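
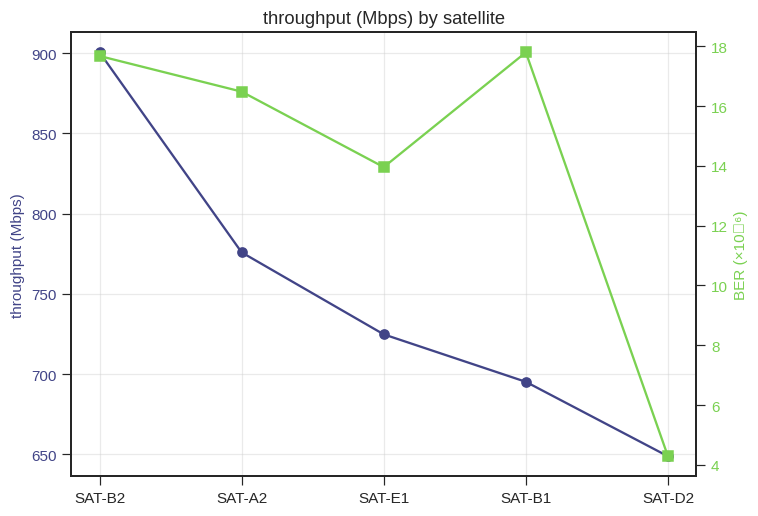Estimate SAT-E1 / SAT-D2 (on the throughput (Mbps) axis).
≈ 1.12×

SAT-E1 ≈ 725, SAT-D2 ≈ 650; 725/650 ≈ 1.12.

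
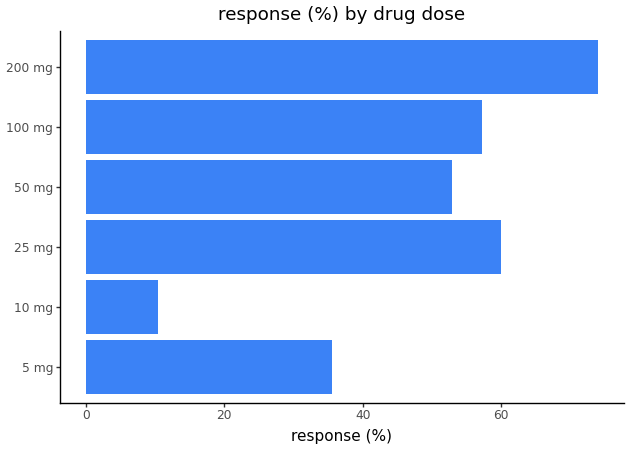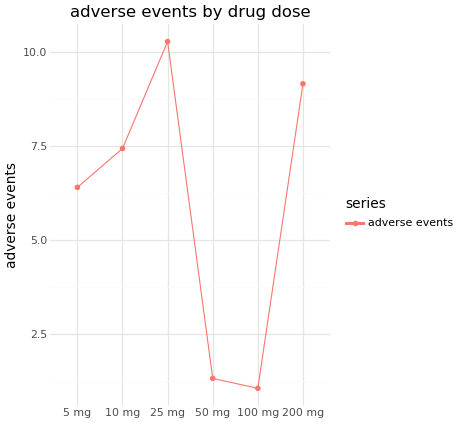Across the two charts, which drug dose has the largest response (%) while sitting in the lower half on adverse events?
100 mg

Chart 2 median adverse events ≈ 7; below-median drug doses: 5 mg, 50 mg, 100 mg. Among those, 100 mg has the highest response (%) (≈ 60).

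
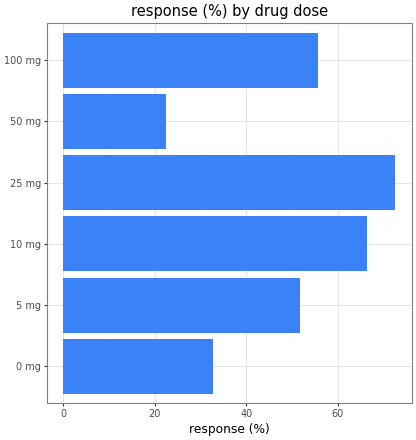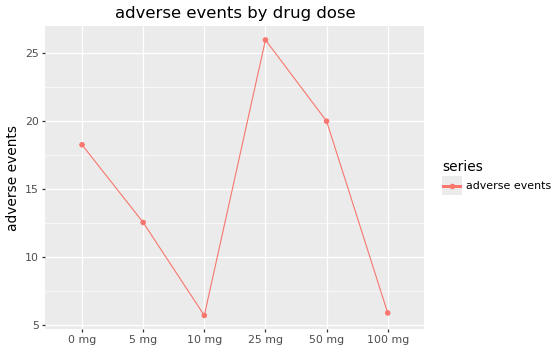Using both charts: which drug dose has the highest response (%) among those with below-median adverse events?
10 mg

Chart 2 median adverse events ≈ 15; below-median drug doses: 5 mg, 10 mg, 100 mg. Among those, 10 mg has the highest response (%) (≈ 70).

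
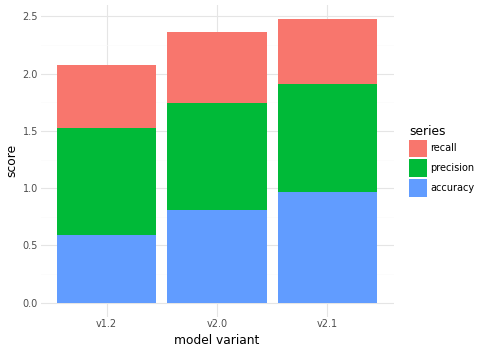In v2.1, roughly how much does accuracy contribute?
accuracy top ≈ 1.0, bottom ≈ 0.0; segment ≈ 1.0.

≈ 1.0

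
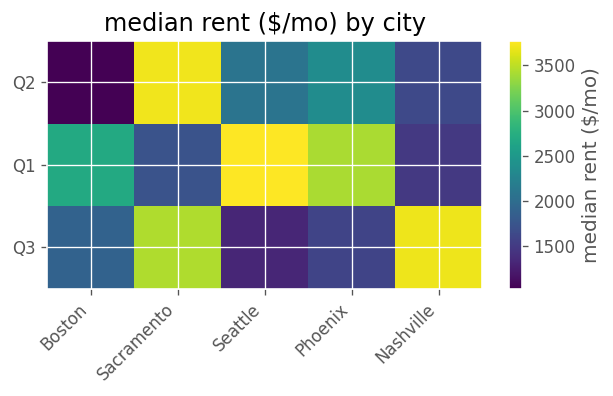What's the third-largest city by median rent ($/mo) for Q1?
Top 4 for Q1: Seattle ≈ 4000, Phoenix ≈ 3500, Boston ≈ 2500, Sacramento ≈ 1500.

Boston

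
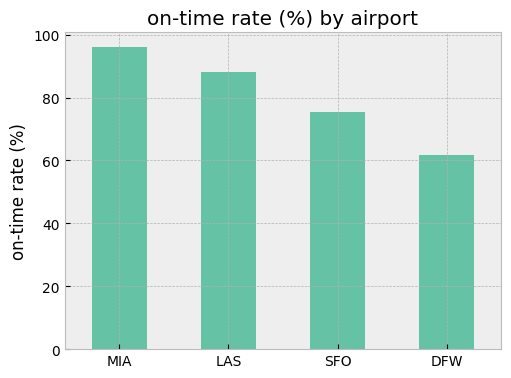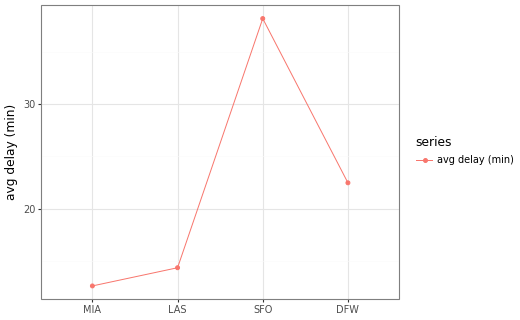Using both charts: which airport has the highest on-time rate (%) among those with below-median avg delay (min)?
Chart 2 median avg delay (min) ≈ 20; below-median airports: MIA, LAS. Among those, MIA has the highest on-time rate (%) (≈ 100).

MIA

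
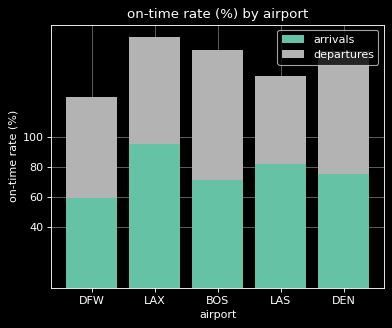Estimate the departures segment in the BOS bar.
departures top ≈ 160, bottom ≈ 80; segment ≈ 80.

≈ 80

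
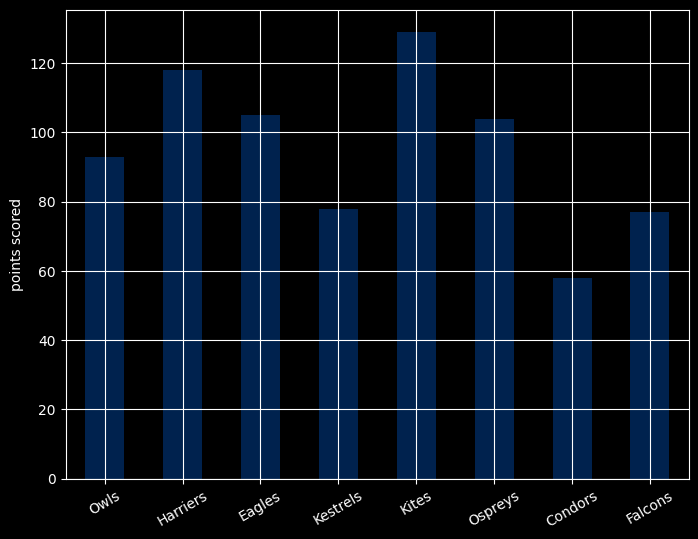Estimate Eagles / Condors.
≈ 1.67×

Eagles ≈ 100, Condors ≈ 60; 100/60 ≈ 1.67.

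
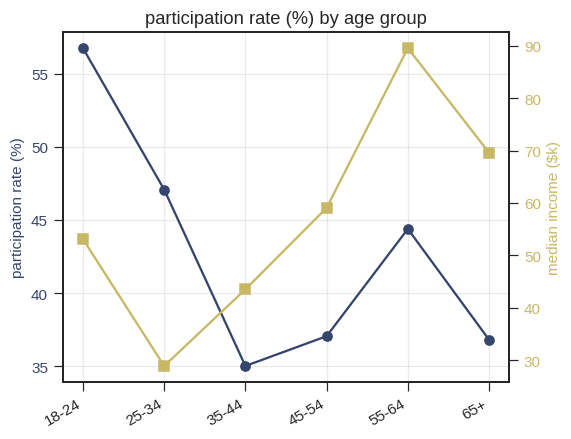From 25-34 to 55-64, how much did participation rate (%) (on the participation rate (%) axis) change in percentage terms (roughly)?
25-34 ≈ 48, 55-64 ≈ 44; (44 − 48) / 48 ≈ -8.3%.

≈ -8.3%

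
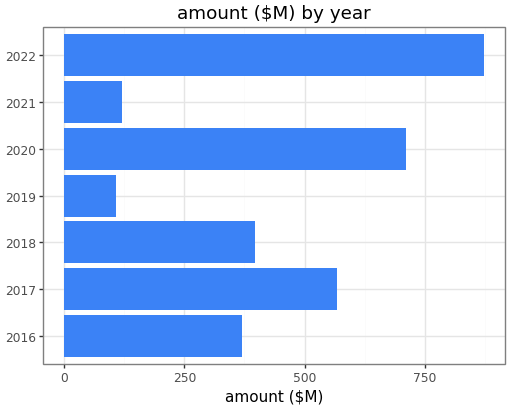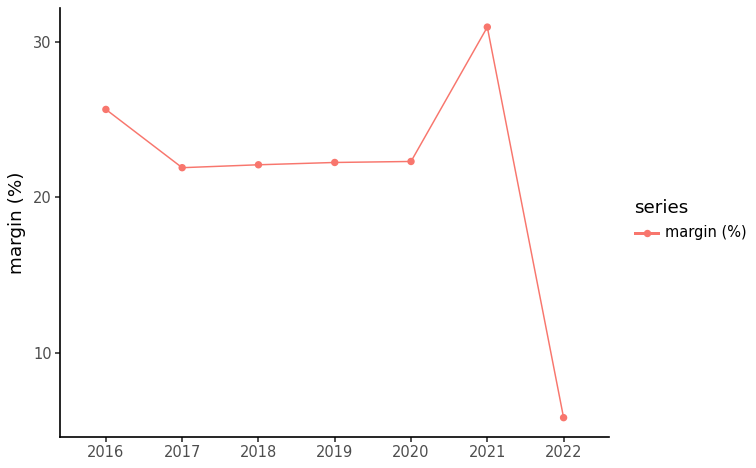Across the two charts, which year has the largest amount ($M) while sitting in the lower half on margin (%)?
Chart 2 median margin (%) ≈ 20; below-median years: 2017, 2018, 2022. Among those, 2022 has the highest amount ($M) (≈ 900).

2022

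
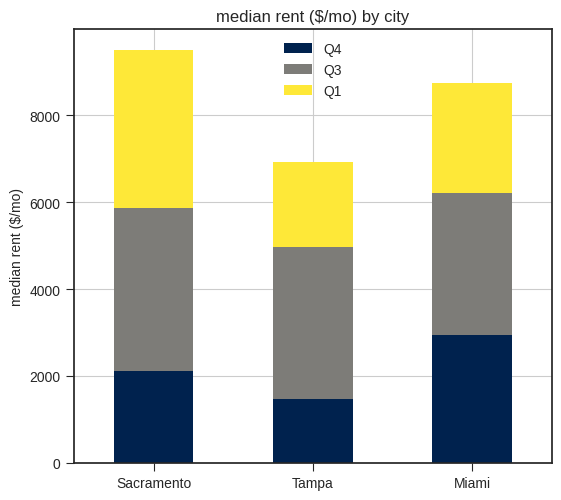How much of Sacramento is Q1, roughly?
Q1 top ≈ 10000, bottom ≈ 6000; segment ≈ 4000.

≈ 4000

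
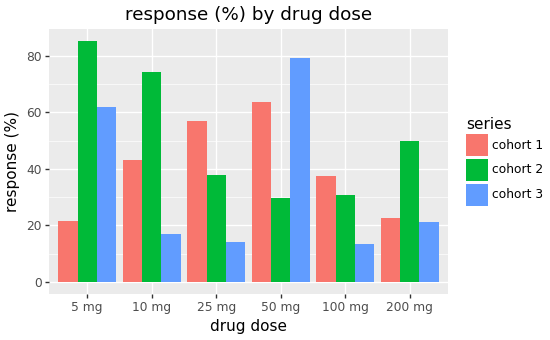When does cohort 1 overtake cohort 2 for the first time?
25 mg

10 mg: cohort 1 ≈ 40 vs cohort 2 ≈ 70 (not yet); 25 mg: cohort 1 ≈ 60 vs cohort 2 ≈ 40 (first crossover).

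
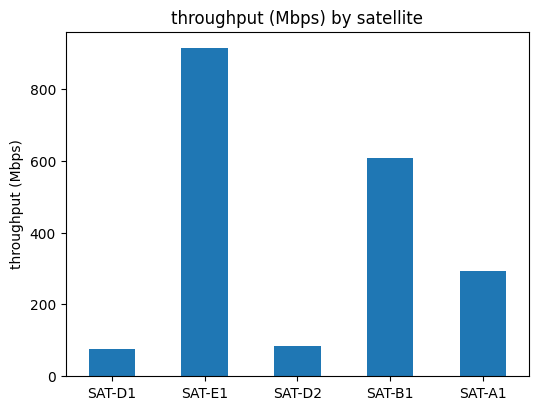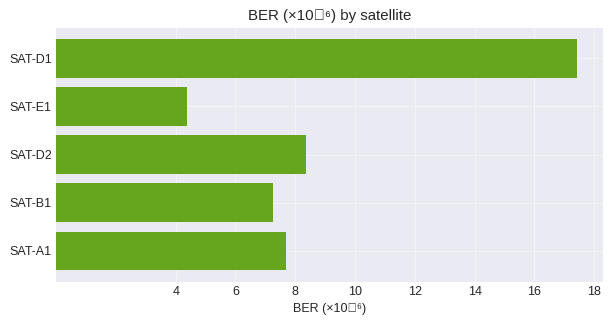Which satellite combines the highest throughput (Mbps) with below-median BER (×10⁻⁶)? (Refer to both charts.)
SAT-E1

Chart 2 median BER (×10⁻⁶) ≈ 8; below-median satellites: SAT-E1, SAT-B1. Among those, SAT-E1 has the highest throughput (Mbps) (≈ 900).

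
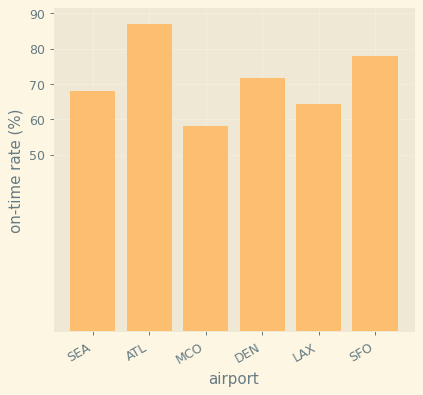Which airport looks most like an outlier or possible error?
ATL

ATL ≈ 90; the rest sit between ≈ 60 and ≈ 80.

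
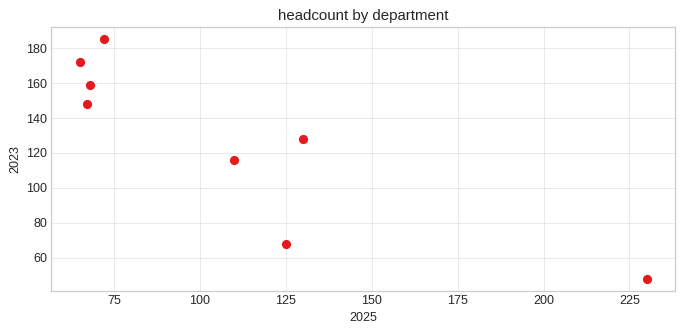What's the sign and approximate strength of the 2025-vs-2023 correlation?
negative, strong

Points are negatively correlated; strong (|r| ≈ 0.9).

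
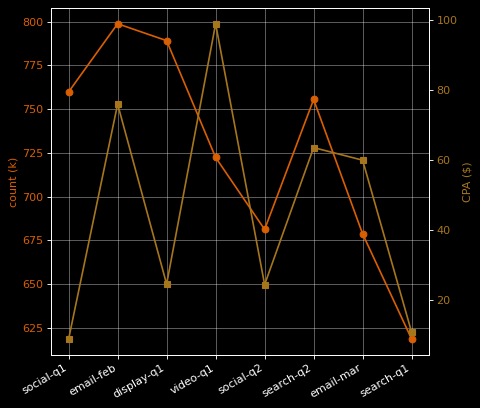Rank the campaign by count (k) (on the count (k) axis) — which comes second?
display-q1

Top 3 (on the count (k) axis): email-feb ≈ 800, display-q1 ≈ 780, social-q1 ≈ 760.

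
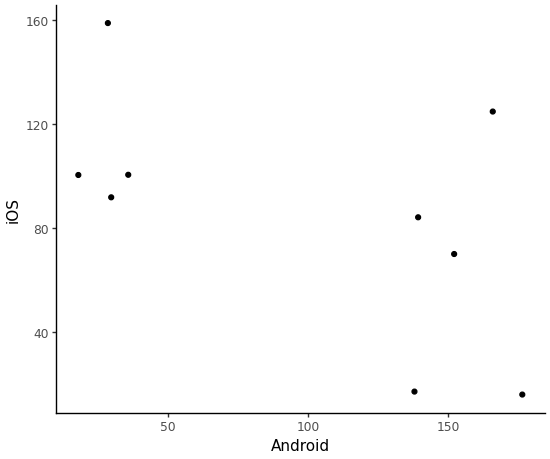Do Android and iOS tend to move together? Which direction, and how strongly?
Points are negatively correlated; moderate (|r| ≈ 0.6).

negative, moderate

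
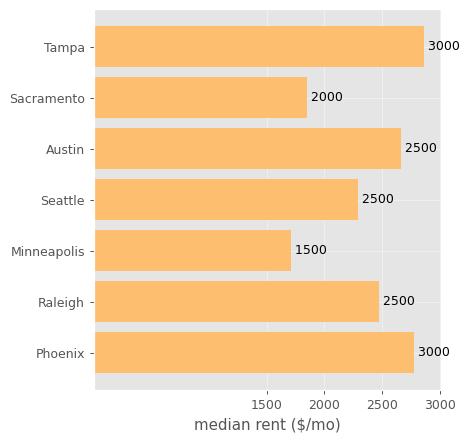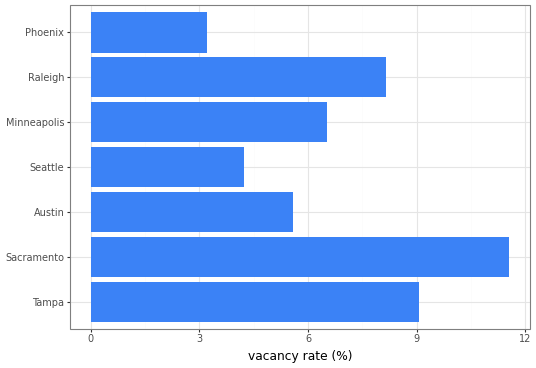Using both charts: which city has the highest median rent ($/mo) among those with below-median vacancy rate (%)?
Phoenix

Chart 2 median vacancy rate (%) ≈ 6; below-median cities: Austin, Seattle, Phoenix. Among those, Phoenix has the highest median rent ($/mo) (≈ 3000).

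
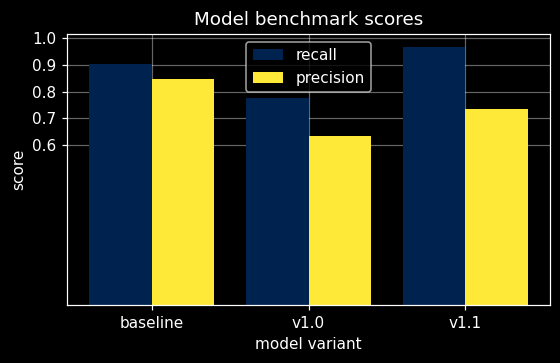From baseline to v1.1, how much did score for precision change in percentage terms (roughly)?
≈ -12.5%

baseline ≈ 0.8, v1.1 ≈ 0.7; (0.7 − 0.8) / 0.8 ≈ -12.5%.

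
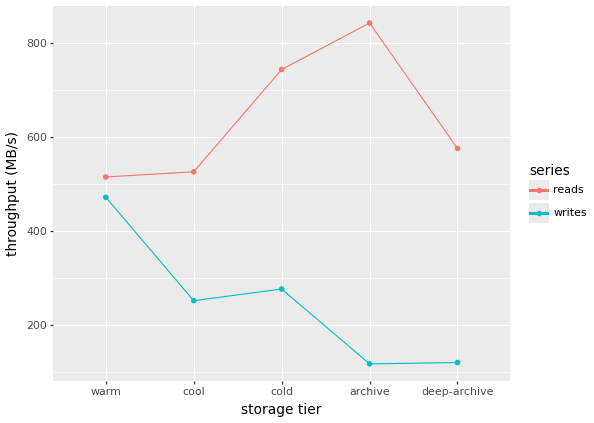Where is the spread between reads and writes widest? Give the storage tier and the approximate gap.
archive, ≈ 700 MB/s

archive: reads ≈ 800, writes ≈ 100 → gap ≈ 700. Next-largest (cold) is only ≈ 400.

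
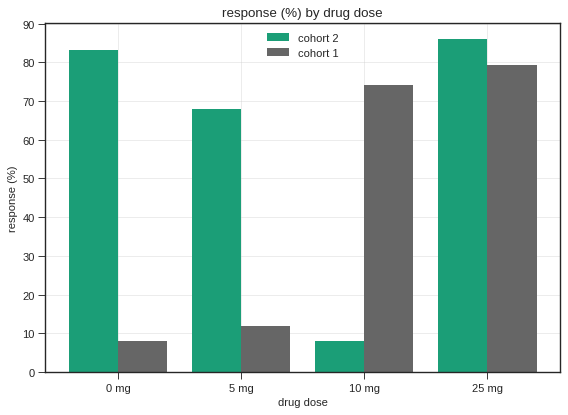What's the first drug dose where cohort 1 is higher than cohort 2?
5 mg: cohort 1 ≈ 10 vs cohort 2 ≈ 70 (not yet); 10 mg: cohort 1 ≈ 70 vs cohort 2 ≈ 10 (first crossover).

10 mg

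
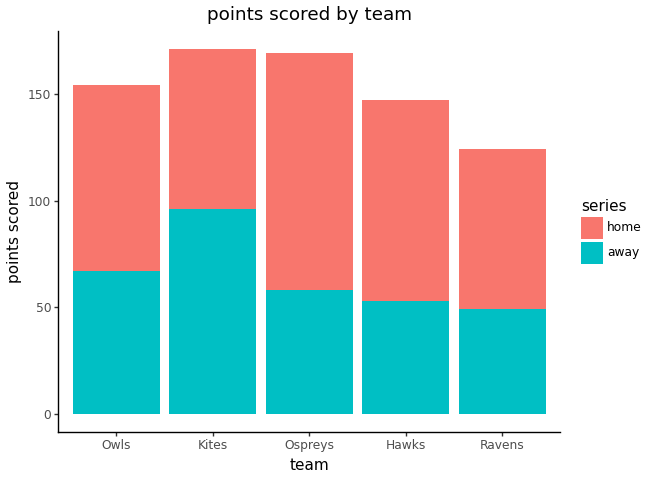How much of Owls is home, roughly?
home top ≈ 160, bottom ≈ 60; segment ≈ 100.

≈ 100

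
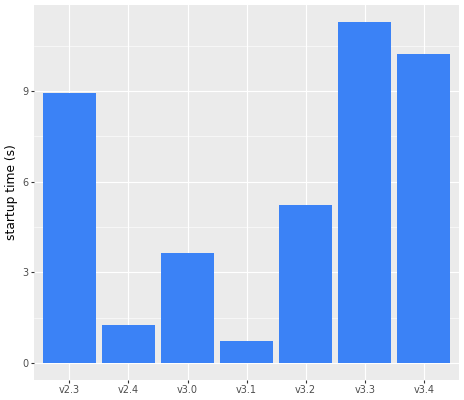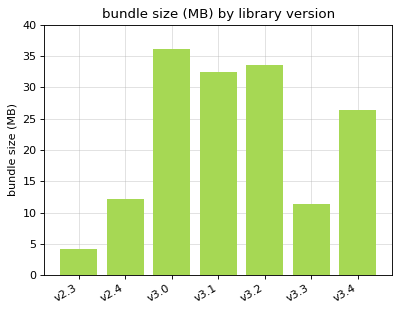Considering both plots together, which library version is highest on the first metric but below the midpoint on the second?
v3.3

Chart 2 median bundle size (MB) ≈ 25; below-median library versions: v2.3, v2.4, v3.3. Among those, v3.3 has the highest startup time (s) (≈ 12).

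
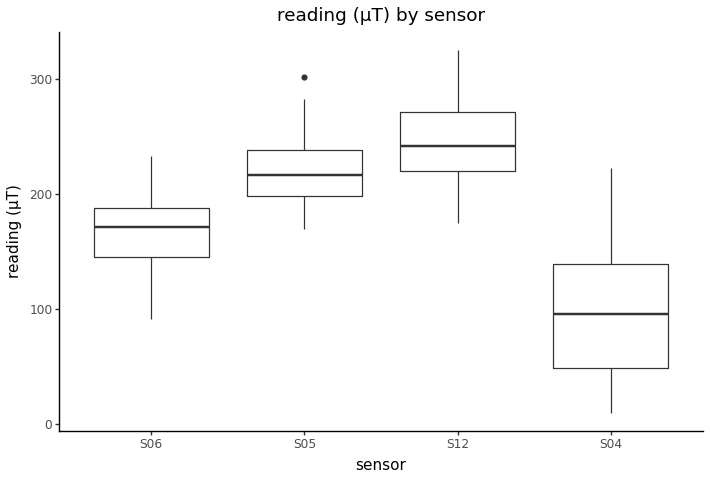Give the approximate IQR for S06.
≈ 40

Q3 ≈ 180, Q1 ≈ 140; IQR ≈ 40.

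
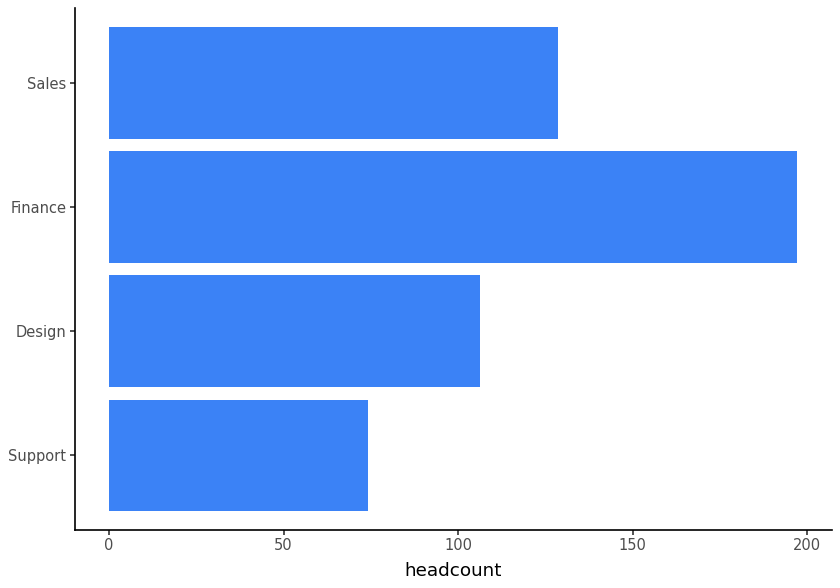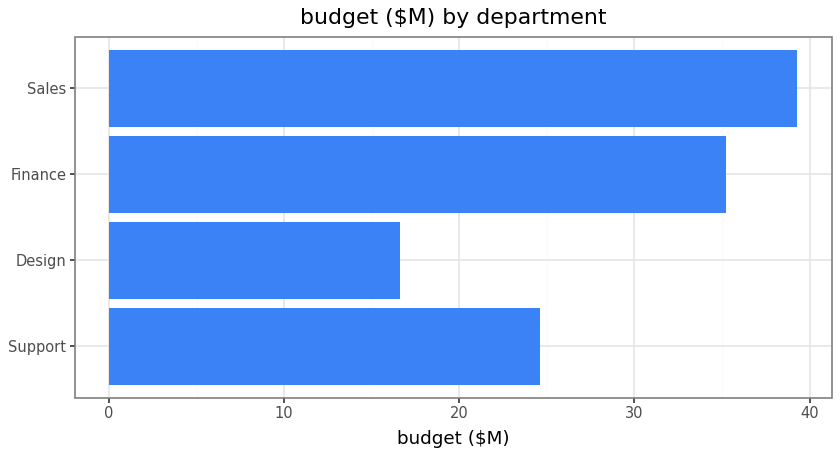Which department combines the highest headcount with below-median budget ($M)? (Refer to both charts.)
Chart 2 median budget ($M) ≈ 30; below-median departments: Support, Design. Among those, Design has the highest headcount (≈ 100).

Design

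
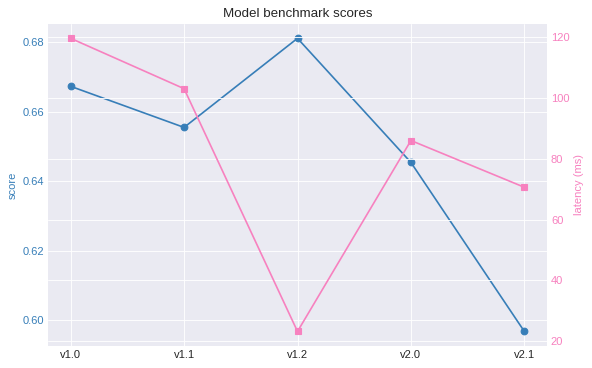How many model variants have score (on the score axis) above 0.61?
Above 0.61: v1.0, v1.1, v1.2, v2.0.

4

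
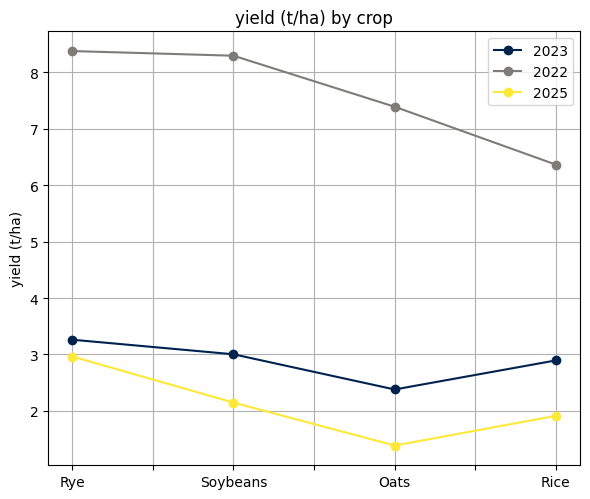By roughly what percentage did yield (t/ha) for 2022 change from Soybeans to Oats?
≈ -12.5%

Soybeans ≈ 8, Oats ≈ 7; (7 − 8) / 8 ≈ -12.5%.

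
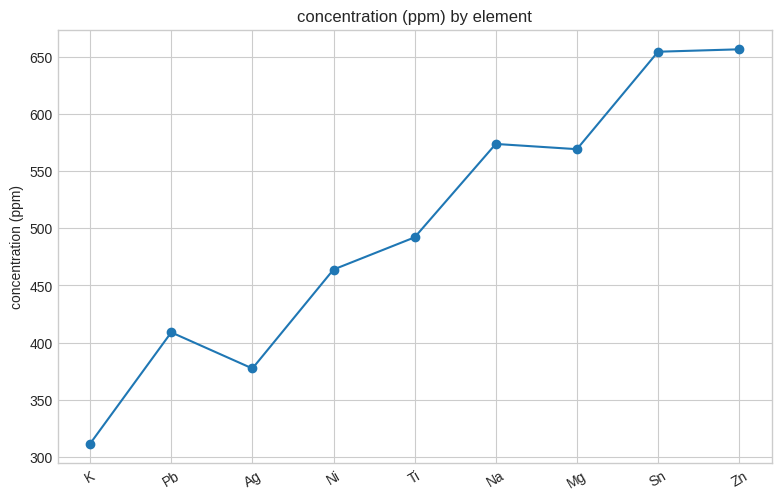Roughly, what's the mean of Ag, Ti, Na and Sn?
(400 + 500 + 550 + 650) / 4 ≈ 525.

≈ 525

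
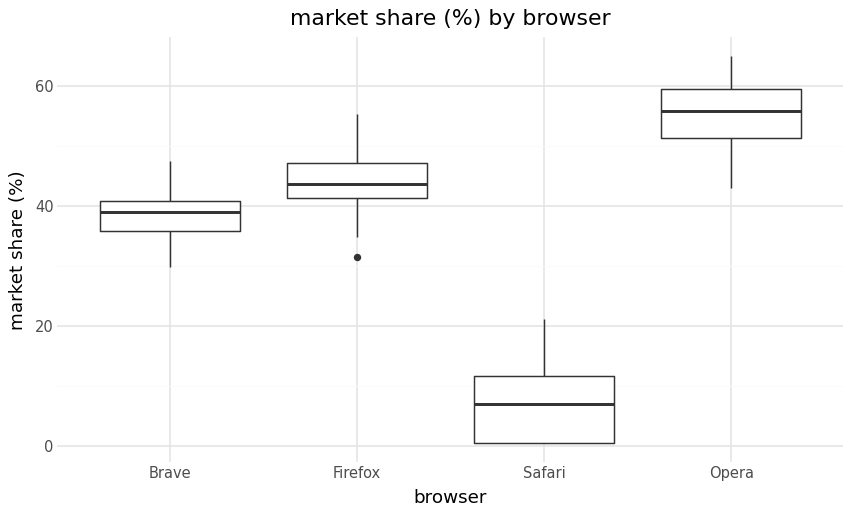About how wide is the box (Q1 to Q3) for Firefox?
≈ 5

Q3 ≈ 45, Q1 ≈ 40; IQR ≈ 5.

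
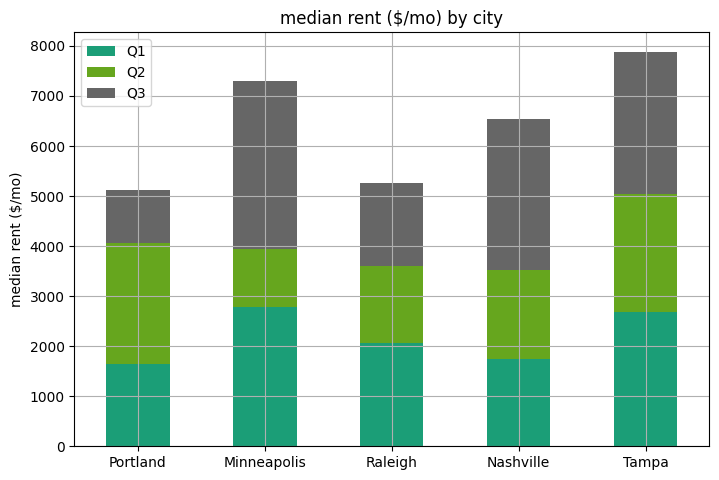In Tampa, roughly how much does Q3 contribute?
≈ 3000

Q3 top ≈ 8000, bottom ≈ 5000; segment ≈ 3000.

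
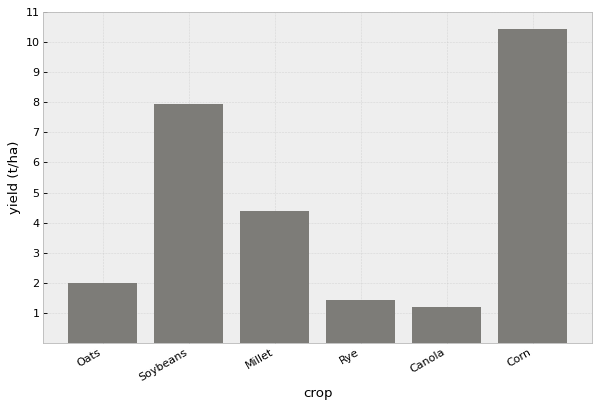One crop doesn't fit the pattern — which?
Corn

Corn ≈ 10; the rest sit between ≈ 1 and ≈ 8.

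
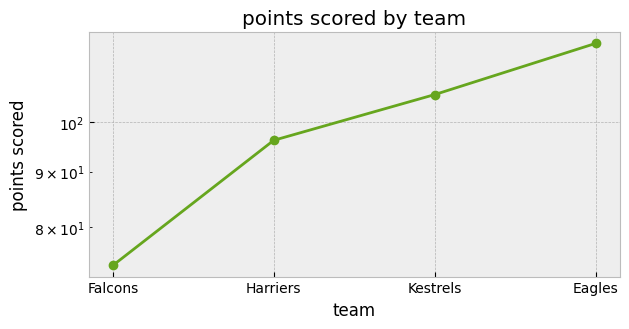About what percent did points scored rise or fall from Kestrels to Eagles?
≈ +14.3%

Kestrels ≈ 105, Eagles ≈ 120; (120 − 105) / 105 ≈ +14.3%.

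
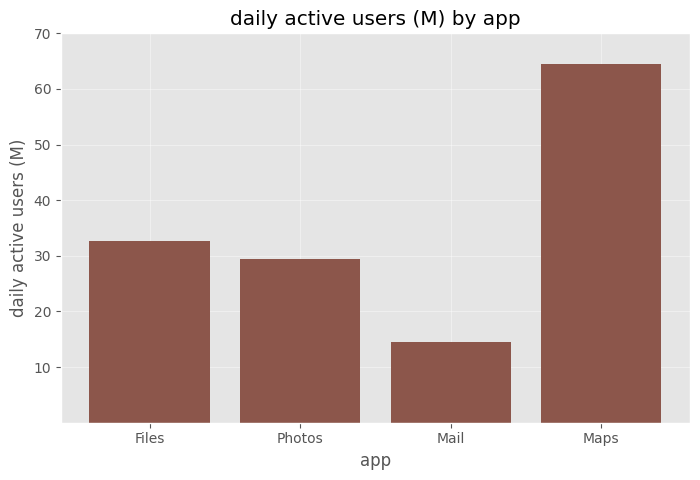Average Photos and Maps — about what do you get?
≈ 45

(30 + 60) / 2 ≈ 45.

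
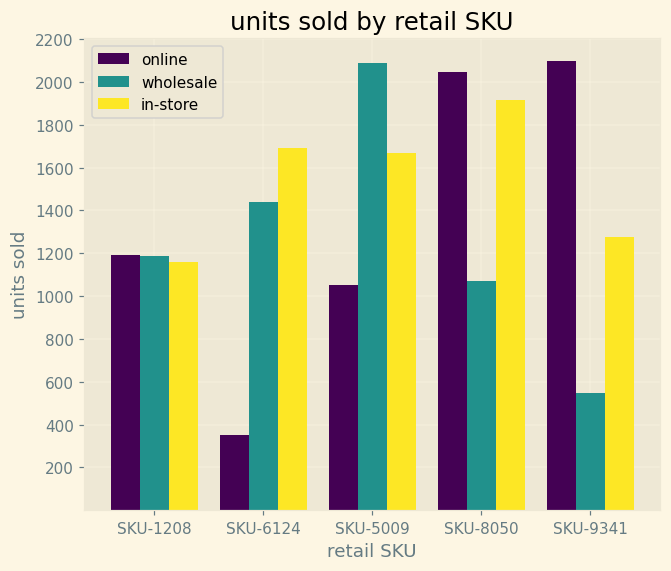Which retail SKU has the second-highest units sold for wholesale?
Top 3 for wholesale: SKU-5009 ≈ 2000, SKU-6124 ≈ 1400, SKU-1208 ≈ 1200.

SKU-6124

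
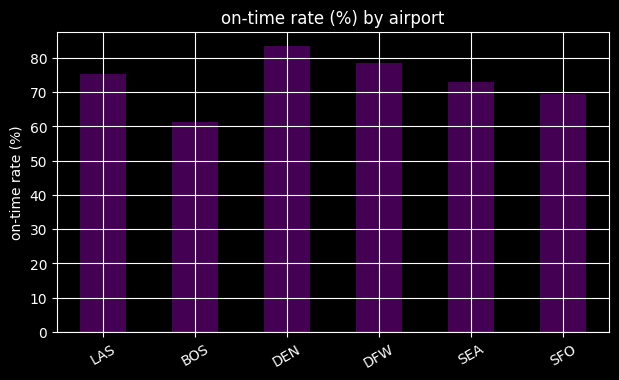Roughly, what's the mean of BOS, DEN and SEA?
(60 + 80 + 70) / 3 ≈ 70.

≈ 70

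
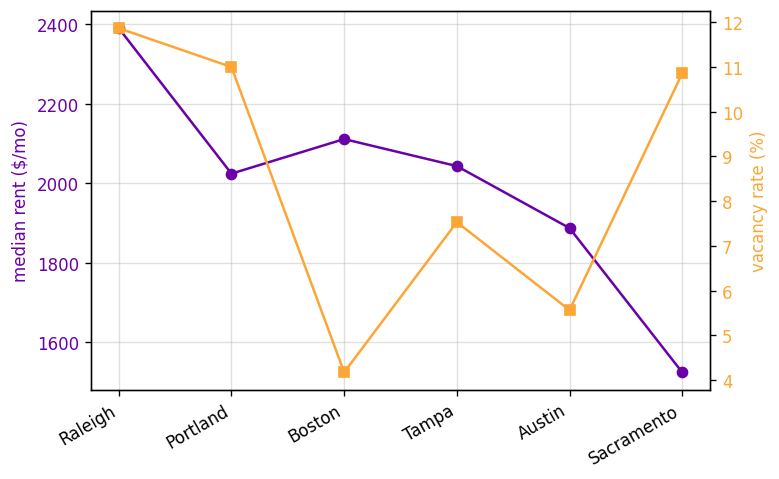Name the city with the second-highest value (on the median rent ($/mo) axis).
Top 3 (on the median rent ($/mo) axis): Raleigh ≈ 2400, Boston ≈ 2100, Tampa ≈ 2000.

Boston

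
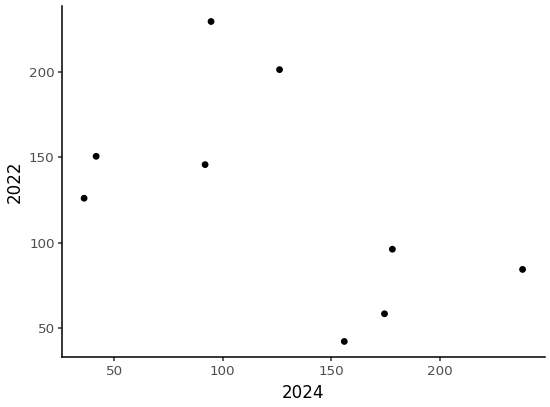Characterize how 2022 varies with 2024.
negative, moderate

Points are negatively correlated; moderate (|r| ≈ 0.5).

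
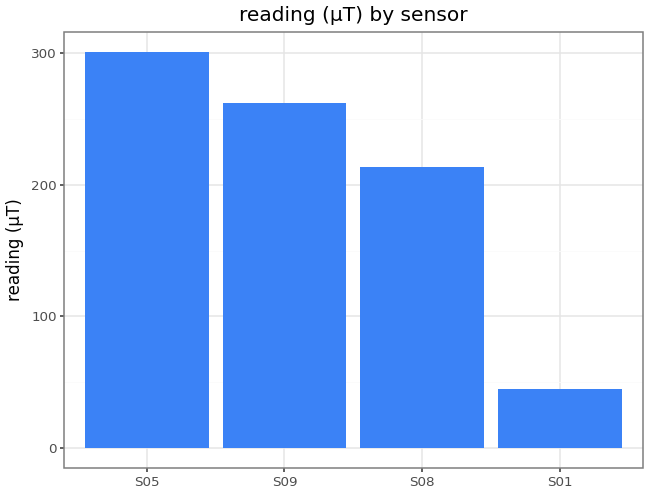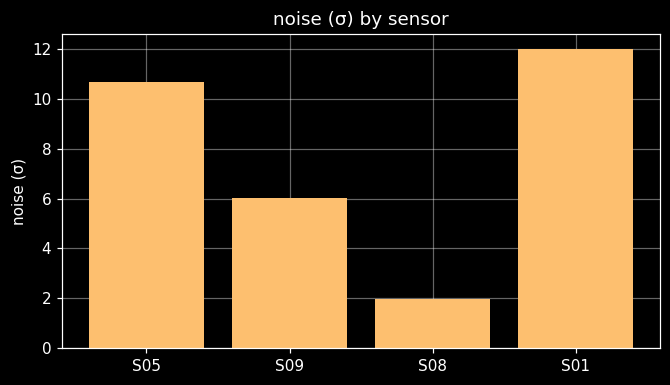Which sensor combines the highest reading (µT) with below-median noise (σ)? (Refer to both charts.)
Chart 2 median noise (σ) ≈ 8; below-median sensors: S09, S08. Among those, S09 has the highest reading (µT) (≈ 250).

S09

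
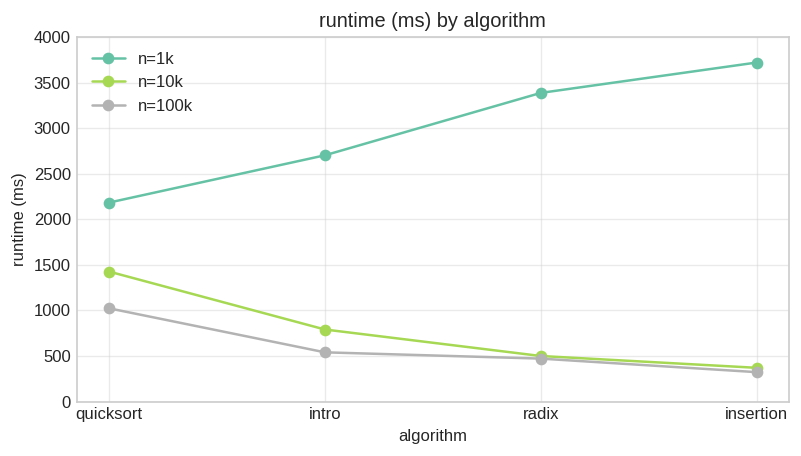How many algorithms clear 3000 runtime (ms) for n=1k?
Above 3000: radix, insertion.

2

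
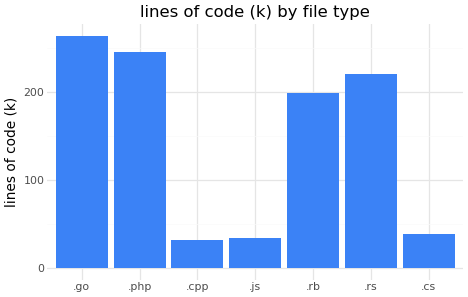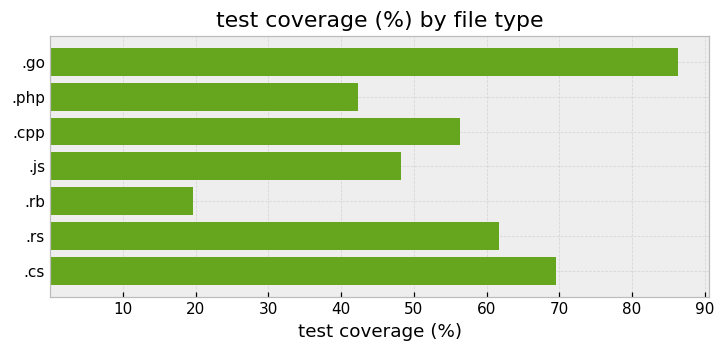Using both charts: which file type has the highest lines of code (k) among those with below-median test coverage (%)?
.php

Chart 2 median test coverage (%) ≈ 60; below-median file types: .php, .js, .rb. Among those, .php has the highest lines of code (k) (≈ 250).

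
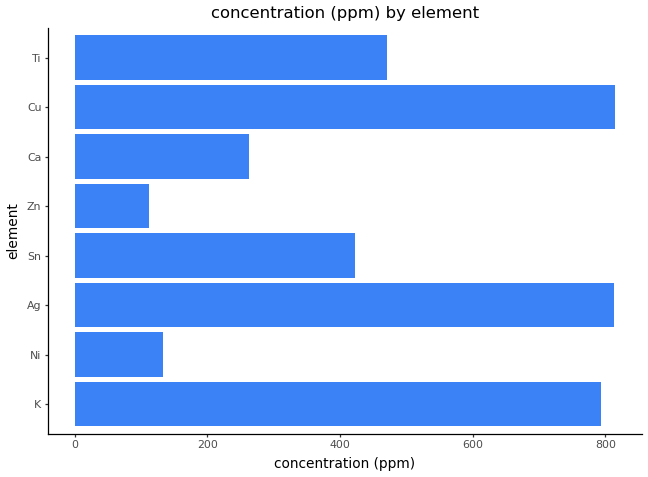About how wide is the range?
≈ 700

Max Cu ≈ 800, min Zn ≈ 100; range ≈ 700.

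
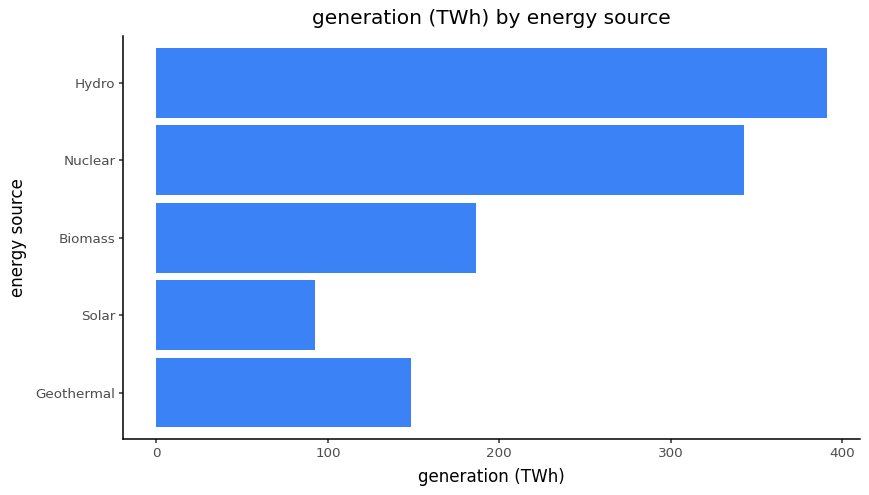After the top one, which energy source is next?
Nuclear

Top 3: Hydro ≈ 400, Nuclear ≈ 350, Biomass ≈ 200.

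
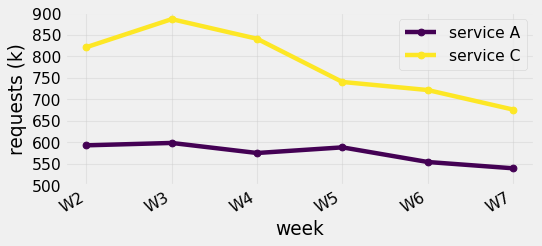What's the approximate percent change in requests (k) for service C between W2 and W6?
W2 ≈ 800, W6 ≈ 700; (700 − 800) / 800 ≈ -12.5%.

≈ -12.5%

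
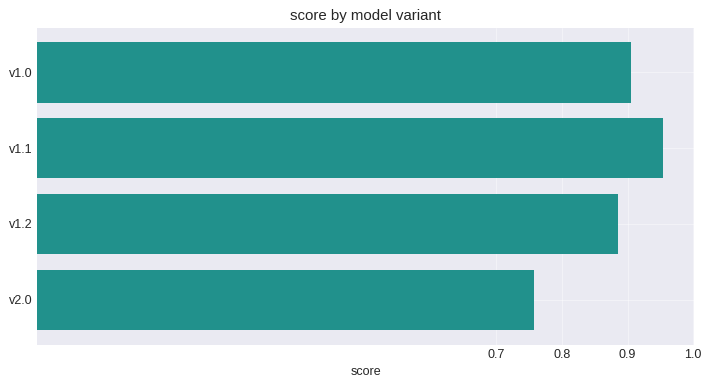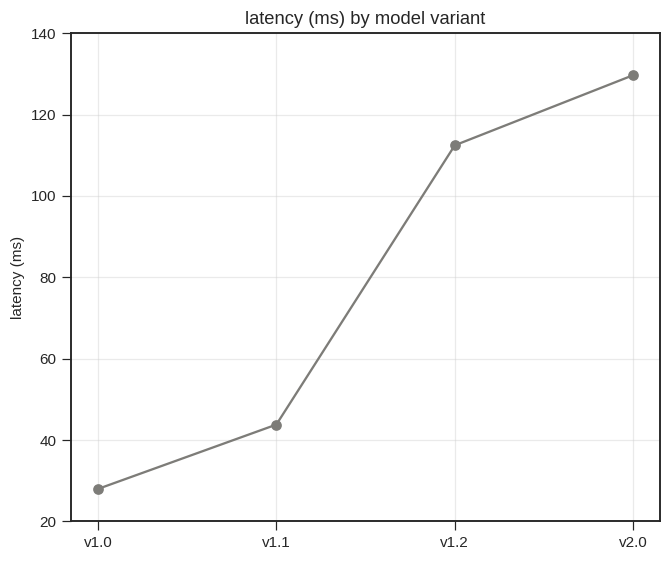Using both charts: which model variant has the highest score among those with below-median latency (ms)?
v1.1

Chart 2 median latency (ms) ≈ 80; below-median model variants: v1.0, v1.1. Among those, v1.1 has the highest score (≈ 1).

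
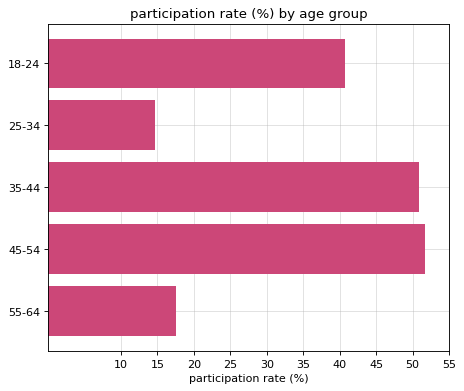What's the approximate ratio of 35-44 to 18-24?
35-44 ≈ 50, 18-24 ≈ 40; 50/40 ≈ 1.25.

≈ 1.25×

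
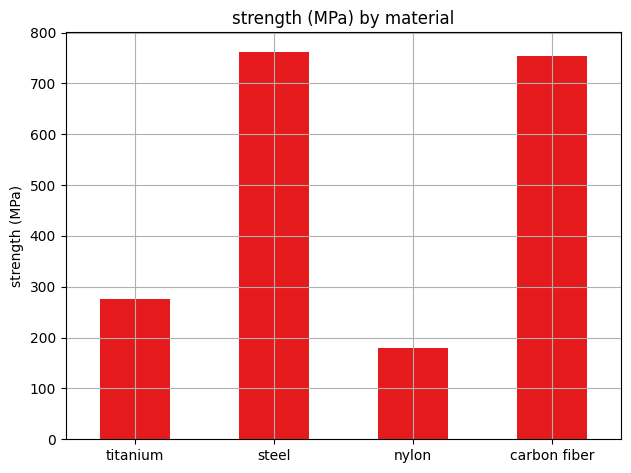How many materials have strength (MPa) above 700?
2

Above 700: steel, carbon fiber.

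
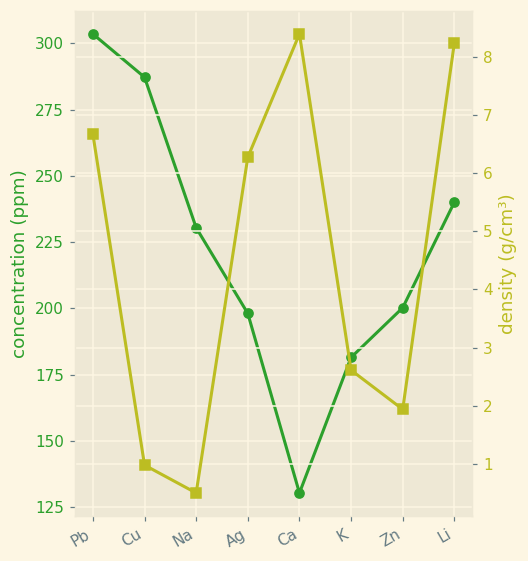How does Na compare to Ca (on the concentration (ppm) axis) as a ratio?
Na ≈ 240, Ca ≈ 140; 240/140 ≈ 1.71.

≈ 1.71×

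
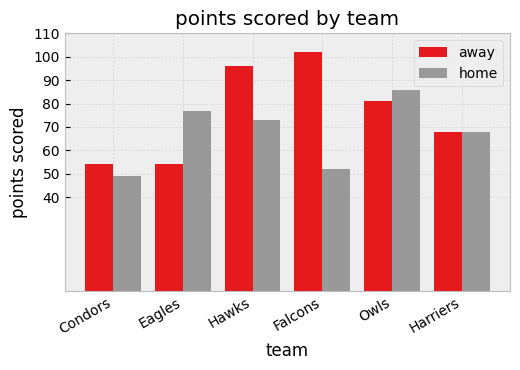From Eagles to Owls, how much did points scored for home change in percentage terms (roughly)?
Eagles ≈ 80, Owls ≈ 90; (90 − 80) / 80 ≈ +12.5%.

≈ +12.5%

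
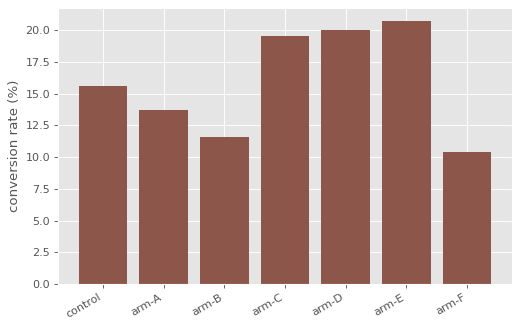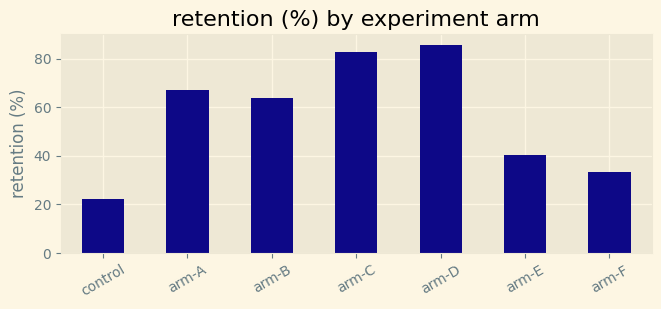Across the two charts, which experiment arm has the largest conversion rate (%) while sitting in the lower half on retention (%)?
Chart 2 median retention (%) ≈ 60; below-median experiment arms: control, arm-E, arm-F. Among those, arm-E has the highest conversion rate (%) (≈ 20).

arm-E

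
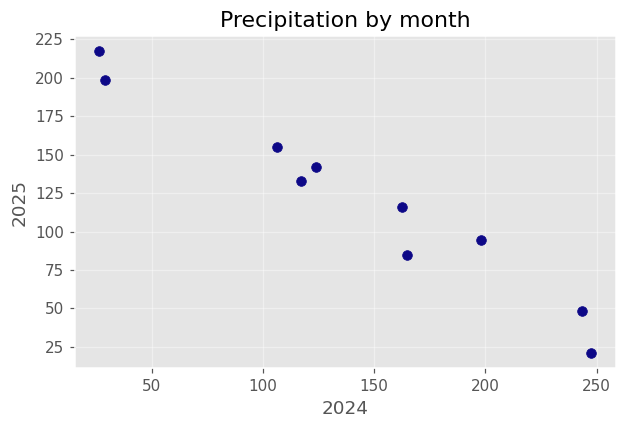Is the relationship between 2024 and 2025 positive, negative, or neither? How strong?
negative, strong

Points are negatively correlated; strong (|r| ≈ 1.0).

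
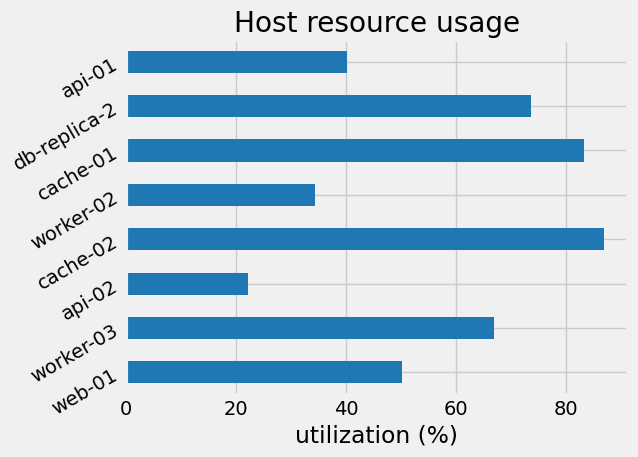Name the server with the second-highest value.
Top 3: cache-02 ≈ 90, cache-01 ≈ 80, db-replica-2 ≈ 70.

cache-01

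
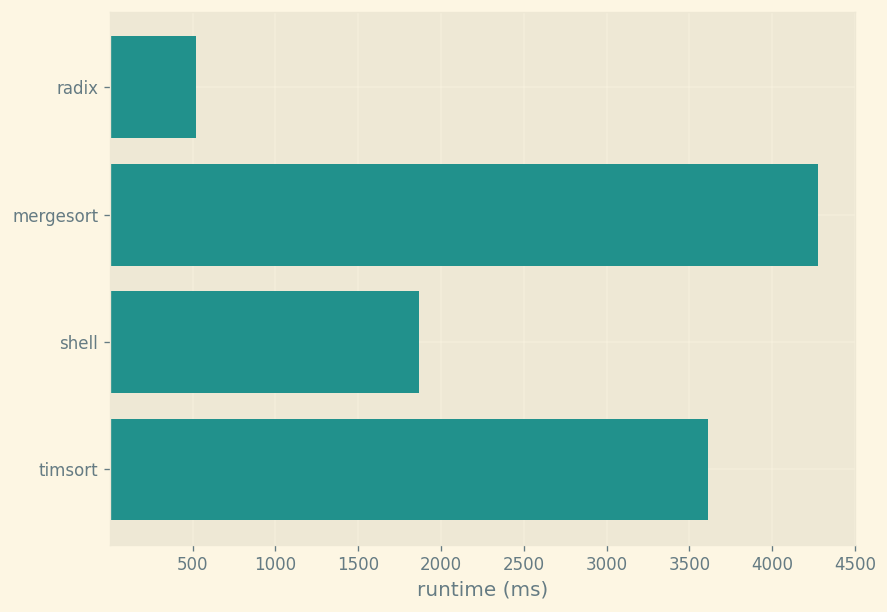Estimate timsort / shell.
≈ 1.75×

timsort ≈ 3500, shell ≈ 2000; 3500/2000 ≈ 1.75.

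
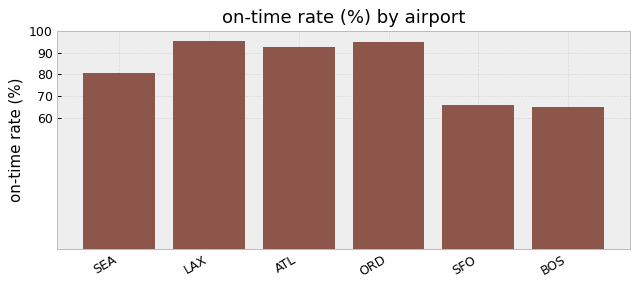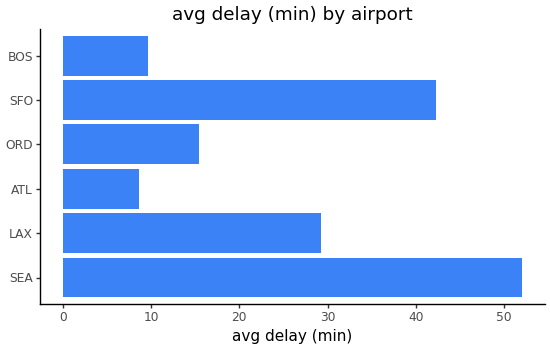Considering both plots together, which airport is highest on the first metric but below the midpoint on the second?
Chart 2 median avg delay (min) ≈ 20; below-median airports: ATL, ORD, BOS. Among those, ORD has the highest on-time rate (%) (≈ 100).

ORD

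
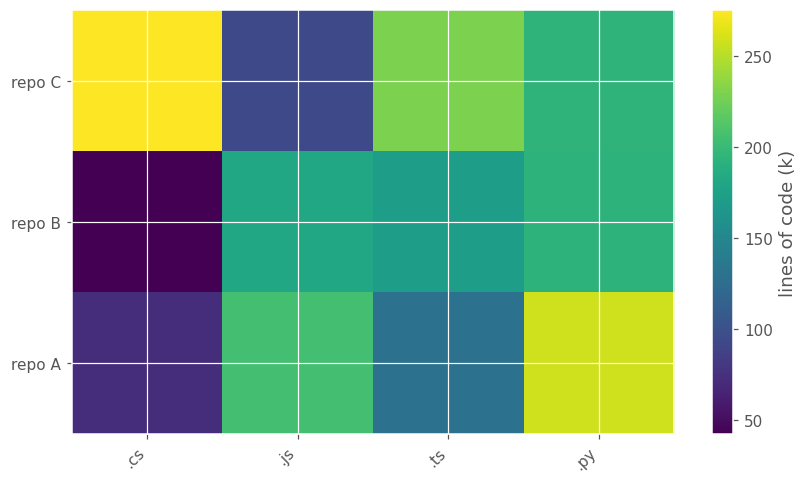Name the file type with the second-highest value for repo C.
.ts

Top 3 for repo C: .cs ≈ 280, .ts ≈ 220, .py ≈ 200.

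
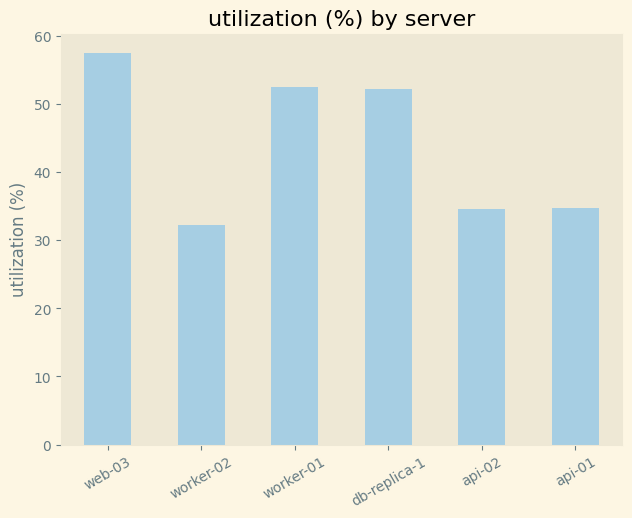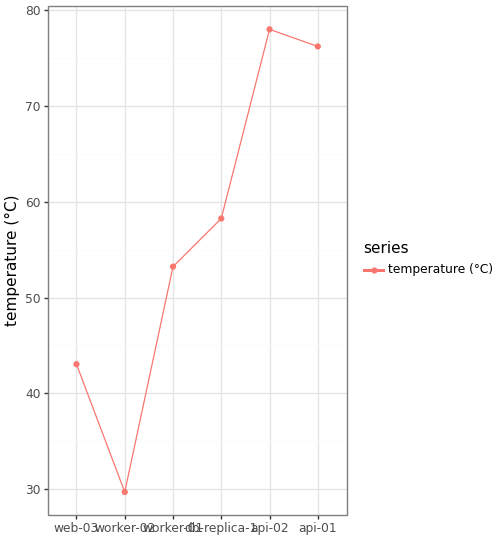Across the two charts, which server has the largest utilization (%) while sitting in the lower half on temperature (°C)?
web-03

Chart 2 median temperature (°C) ≈ 60; below-median servers: web-03, worker-02, worker-01. Among those, web-03 has the highest utilization (%) (≈ 60).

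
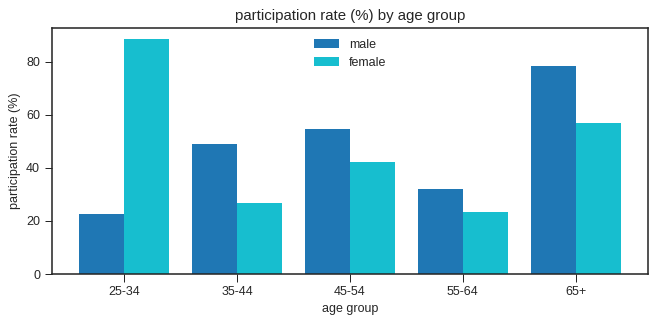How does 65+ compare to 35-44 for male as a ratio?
≈ 1.6×

65+ ≈ 80, 35-44 ≈ 50; 80/50 ≈ 1.6.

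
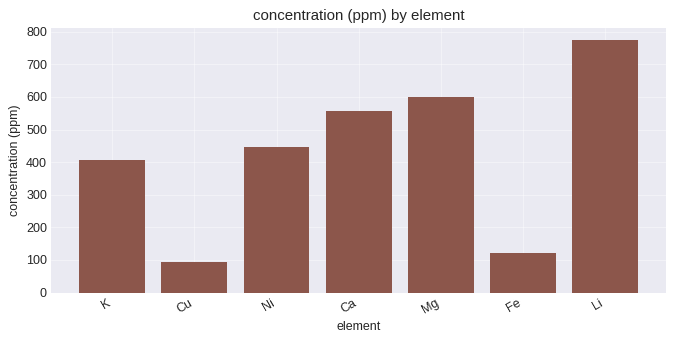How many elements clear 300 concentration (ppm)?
5

Above 300: K, Ni, Ca, Mg, Li.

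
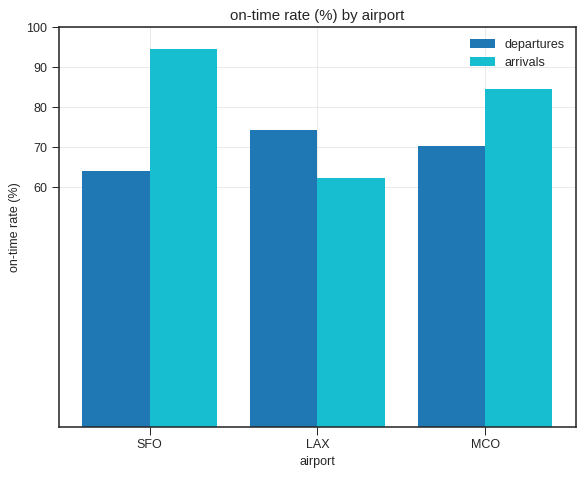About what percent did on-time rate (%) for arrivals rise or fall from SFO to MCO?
SFO ≈ 90, MCO ≈ 80; (80 − 90) / 90 ≈ -11.1%.

≈ -11.1%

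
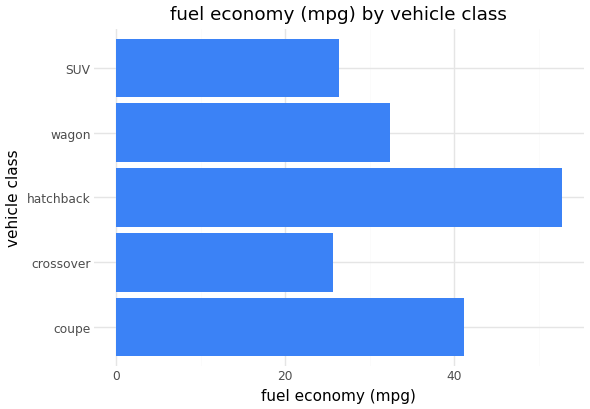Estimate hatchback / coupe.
hatchback ≈ 55, coupe ≈ 40; 55/40 ≈ 1.38.

≈ 1.38×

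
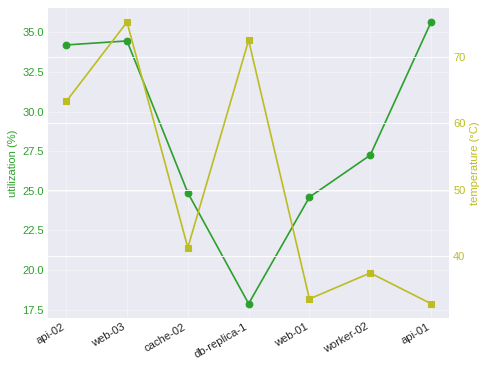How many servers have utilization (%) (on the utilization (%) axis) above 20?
6

Above 20: api-02, web-03, cache-02, web-01, worker-02, api-01.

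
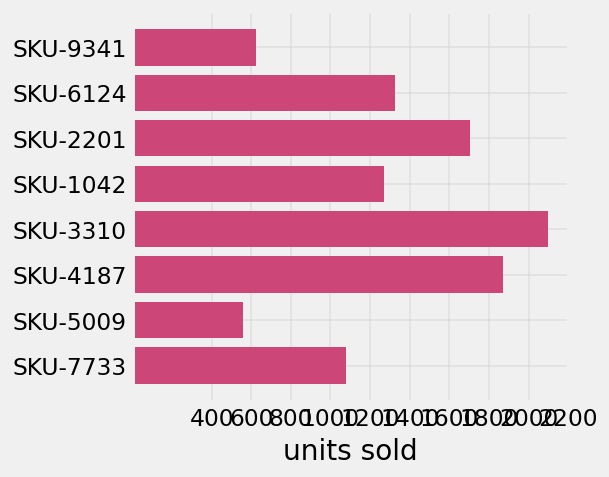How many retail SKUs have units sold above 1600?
3

Above 1600: SKU-2201, SKU-3310, SKU-4187.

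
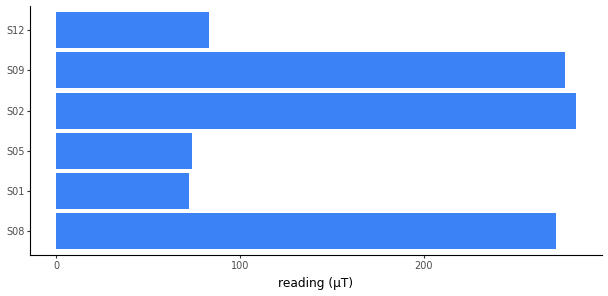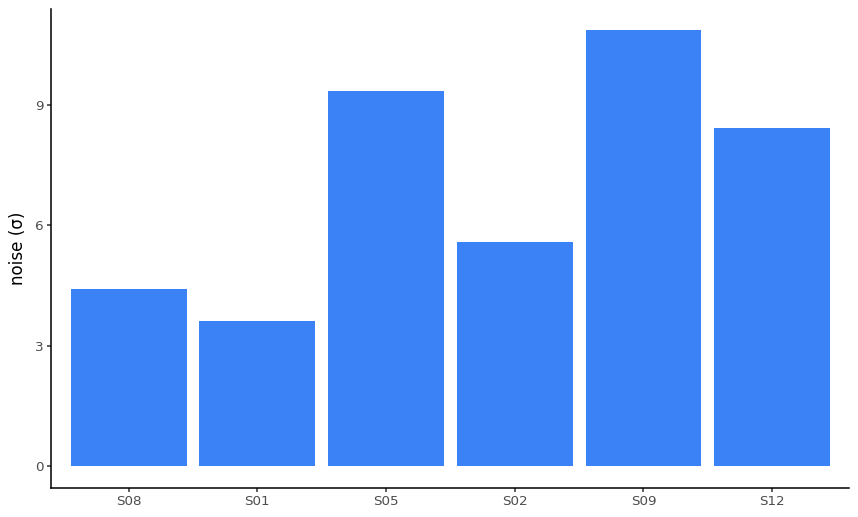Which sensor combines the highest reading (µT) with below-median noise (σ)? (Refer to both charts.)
Chart 2 median noise (σ) ≈ 7; below-median sensors: S08, S01, S02. Among those, S02 has the highest reading (µT) (≈ 300).

S02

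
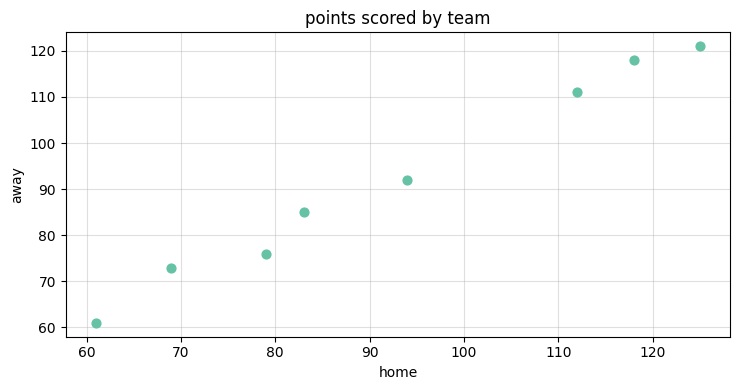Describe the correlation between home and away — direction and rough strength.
Points are positively correlated; strong (|r| ≈ 1.0).

positive, strong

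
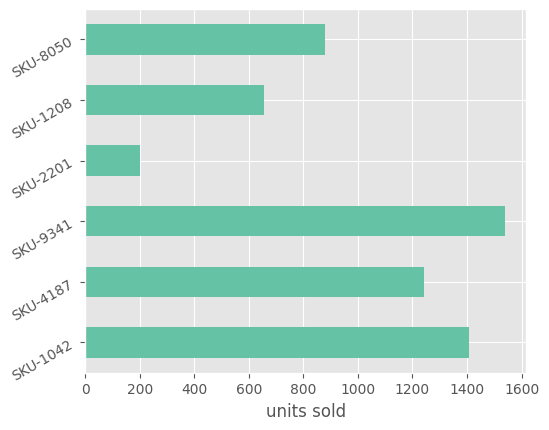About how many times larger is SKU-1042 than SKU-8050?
SKU-1042 ≈ 1400, SKU-8050 ≈ 800; 1400/800 ≈ 1.75.

≈ 1.75×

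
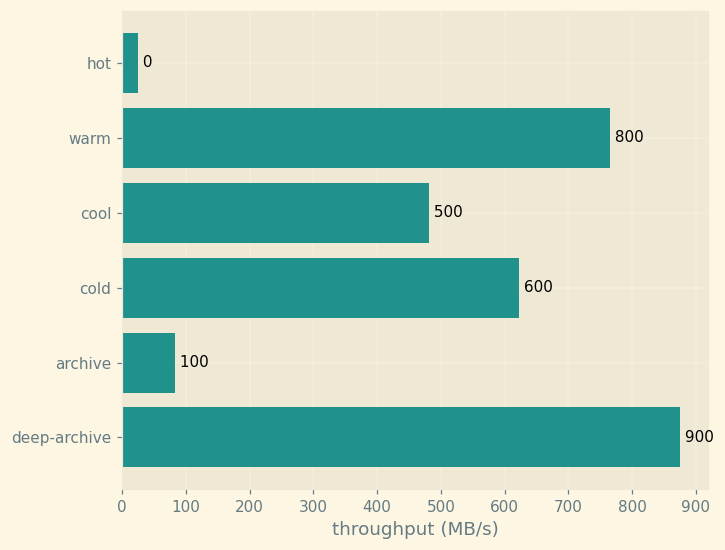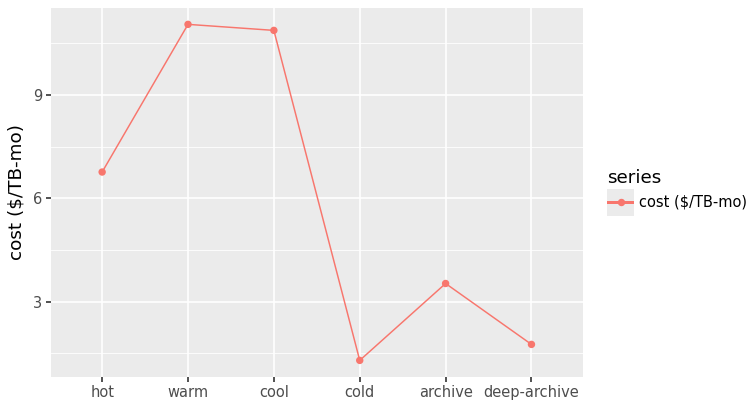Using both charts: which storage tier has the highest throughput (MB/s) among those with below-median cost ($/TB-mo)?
deep-archive

Chart 2 median cost ($/TB-mo) ≈ 6; below-median storage tiers: cold, archive, deep-archive. Among those, deep-archive has the highest throughput (MB/s) (≈ 900).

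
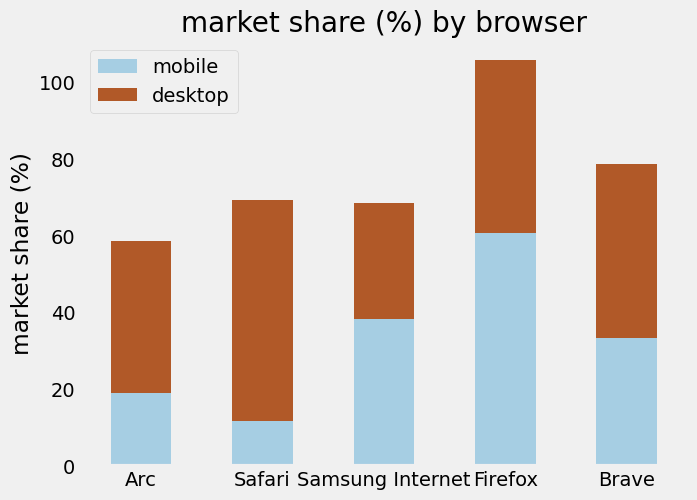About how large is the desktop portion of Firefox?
desktop top ≈ 110, bottom ≈ 60; segment ≈ 50.

≈ 50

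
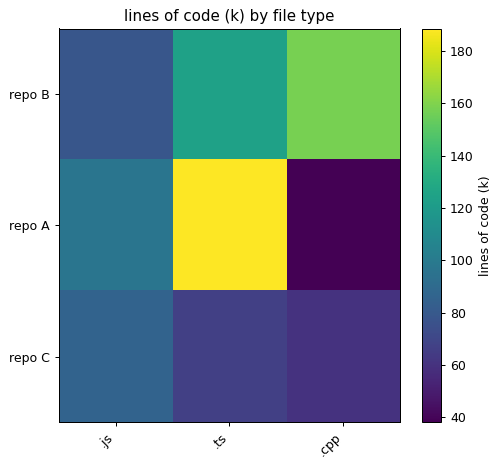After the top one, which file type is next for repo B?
.ts

Top 3 for repo B: .cpp ≈ 160, .ts ≈ 120, .js ≈ 80.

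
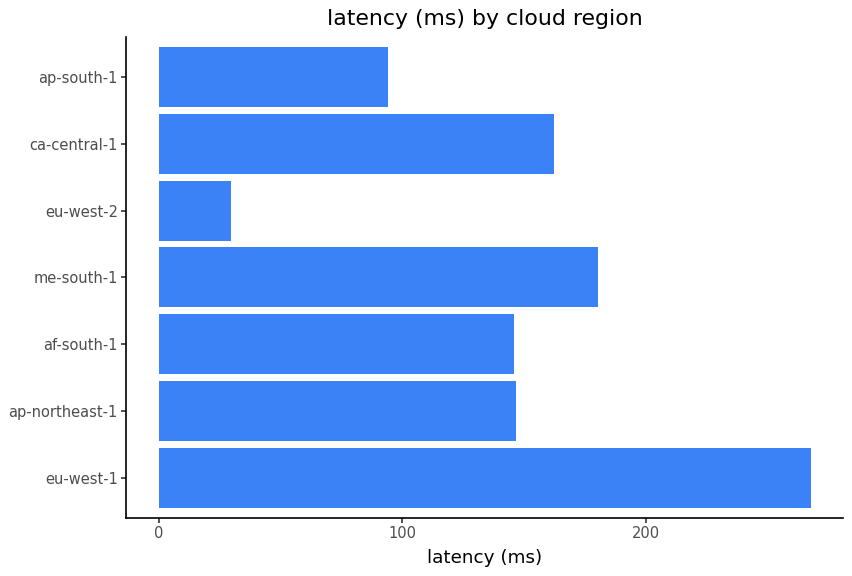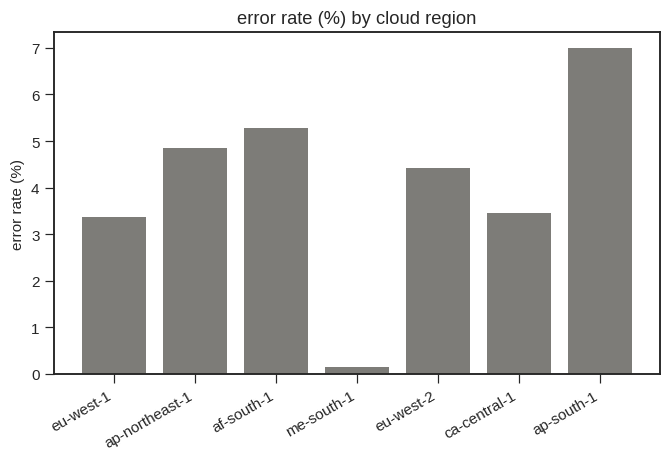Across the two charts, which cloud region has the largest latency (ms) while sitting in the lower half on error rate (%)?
Chart 2 median error rate (%) ≈ 4; below-median cloud regions: eu-west-1, me-south-1, ca-central-1. Among those, eu-west-1 has the highest latency (ms) (≈ 275).

eu-west-1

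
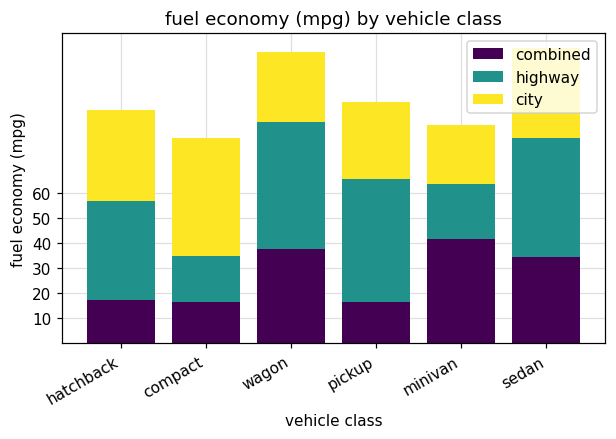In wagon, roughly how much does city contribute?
city top ≈ 120, bottom ≈ 90; segment ≈ 30.

≈ 30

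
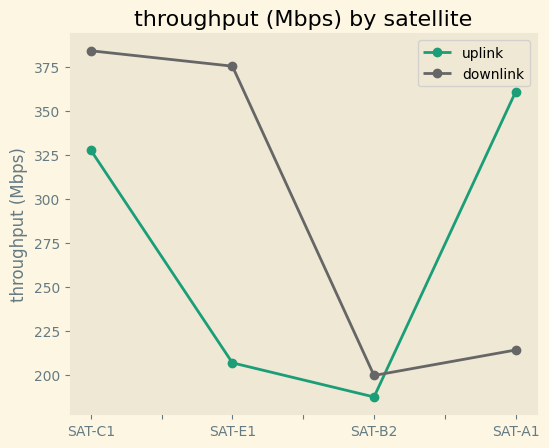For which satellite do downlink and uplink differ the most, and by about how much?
SAT-E1, ≈ 180 Mbps

SAT-E1: downlink ≈ 380, uplink ≈ 200 → gap ≈ 180. Next-largest (SAT-A1) is only ≈ 140.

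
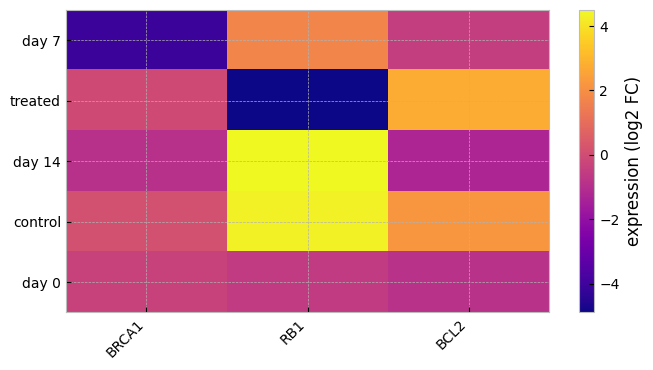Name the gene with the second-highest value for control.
BCL2

Top 3 for control: RB1 ≈ 4, BCL2 ≈ 2, BRCA1 ≈ 0.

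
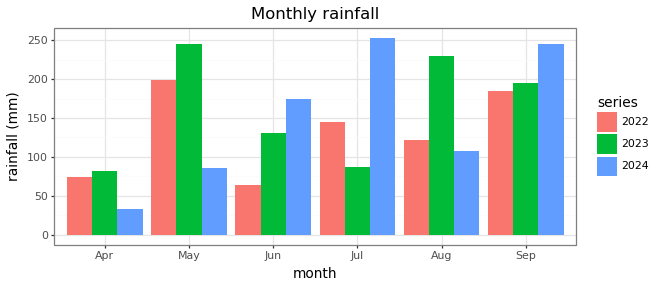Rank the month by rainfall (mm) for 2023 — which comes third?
Sep

Top 4 for 2023: May ≈ 250, Aug ≈ 225, Sep ≈ 200, Jun ≈ 125.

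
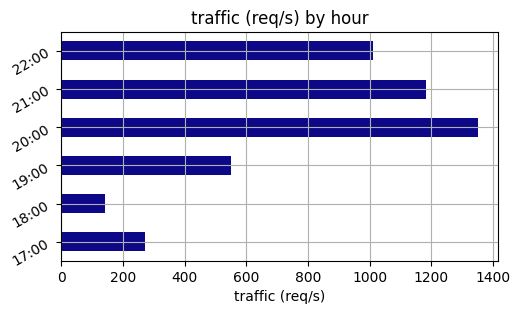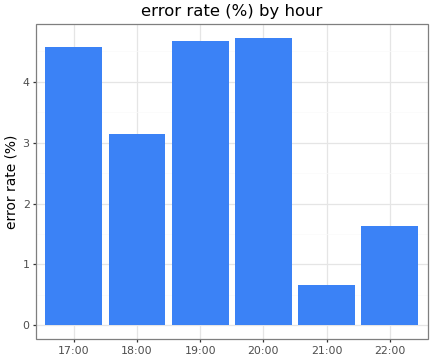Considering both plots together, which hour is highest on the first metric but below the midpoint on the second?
Chart 2 median error rate (%) ≈ 4; below-median hours: 18:00, 21:00, 22:00. Among those, 21:00 has the highest traffic (req/s) (≈ 1200).

21:00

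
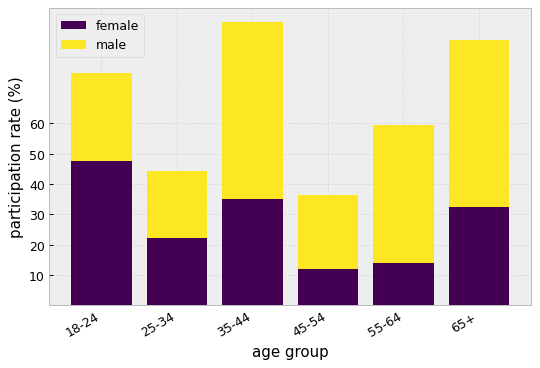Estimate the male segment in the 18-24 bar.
male top ≈ 80, bottom ≈ 50; segment ≈ 30.

≈ 30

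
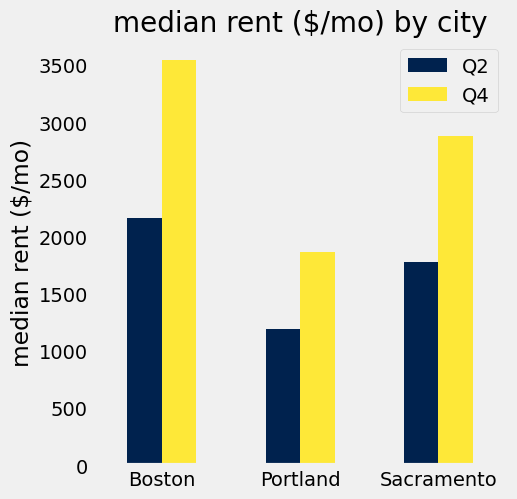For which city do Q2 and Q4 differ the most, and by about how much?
Boston, ≈ 1500 $/mo

Boston: Q2 ≈ 2000, Q4 ≈ 3500 → gap ≈ 1500. Next-largest (Sacramento) is only ≈ 1000.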